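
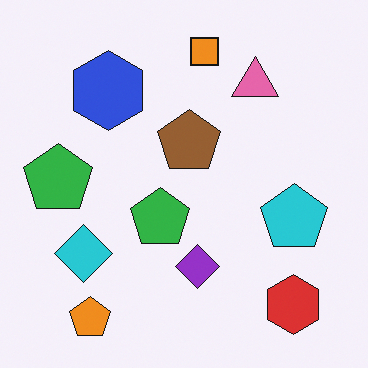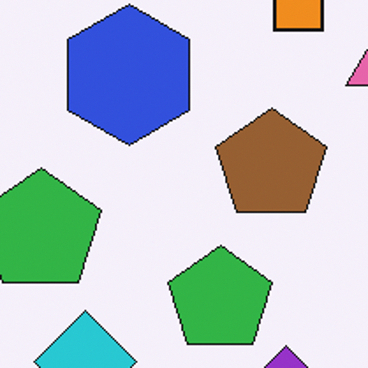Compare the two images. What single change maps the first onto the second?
The image was cropped tightly and scaled back up.

The visible shapes are larger and the field of view is narrower; shapes near the original edges may be partly or wholly outside the frame — a crop-and-rescale.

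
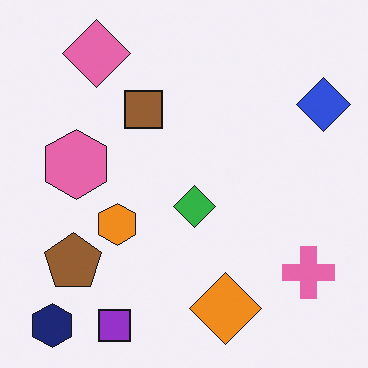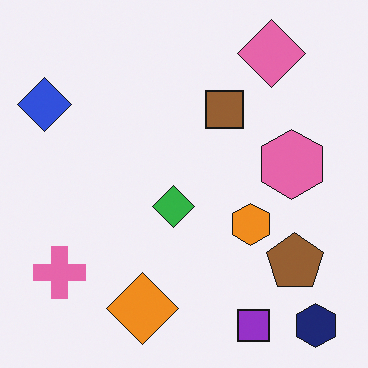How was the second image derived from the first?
The second image is the first flipped horizontally (left ↔ right).

The blue diamond is in the top-right of the first image and the top-left of the second — shapes on opposite sides of the vertical midline have swapped in a mirror flip.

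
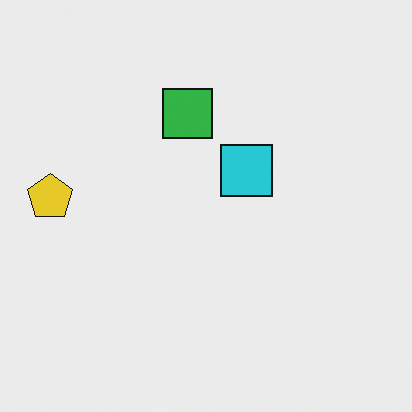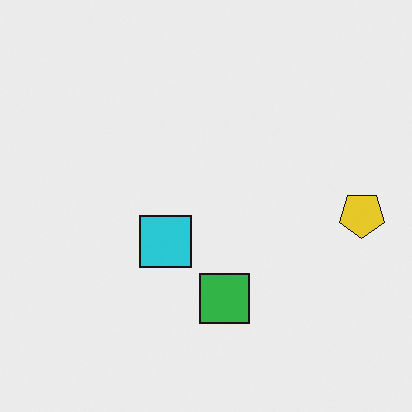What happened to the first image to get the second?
The image was rotated 180°.

The yellow pentagon sits in the left of the first image and the right of the second — consistent with a whole-image 180° rotation.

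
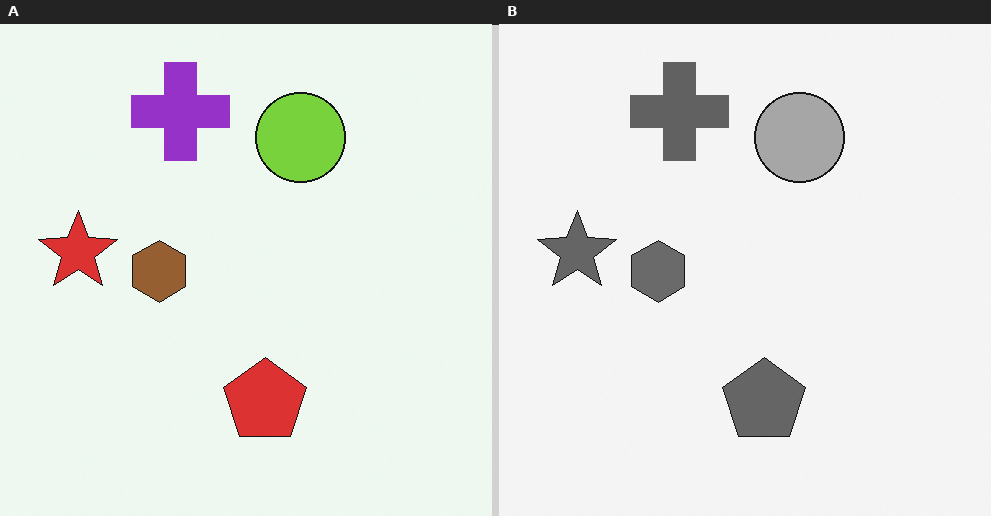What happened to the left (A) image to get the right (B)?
Converted to grayscale.

All color is removed — every shape is now a shade of grey.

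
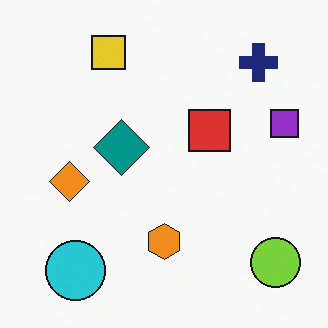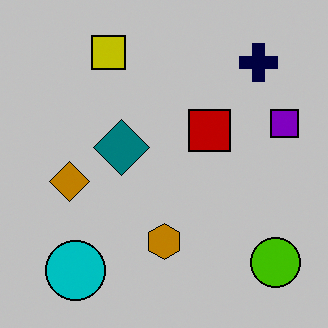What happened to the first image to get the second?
It was heavily posterized to just a handful of flat colors.

Each flat color has snapped to a coarser quantized level — most visibly, the near-white background has dropped to a flat grey.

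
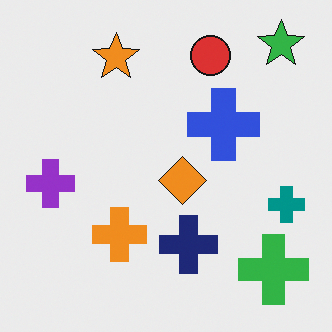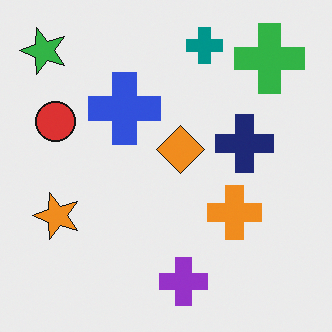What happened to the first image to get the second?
The second image is the first rotated 90° counter-clockwise.

The green star sits in the top-right of the first image and the top-left of the second — consistent with a whole-image 90° counter-clockwise rotation.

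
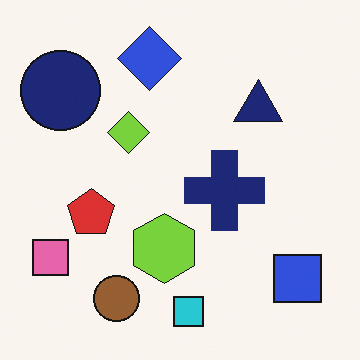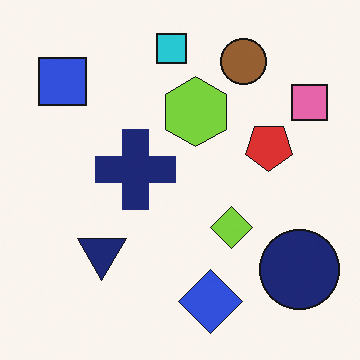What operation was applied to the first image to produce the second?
It was rotated 180°.

The blue square sits in the bottom-right of the first image and the top-left of the second — consistent with a whole-image 180° rotation.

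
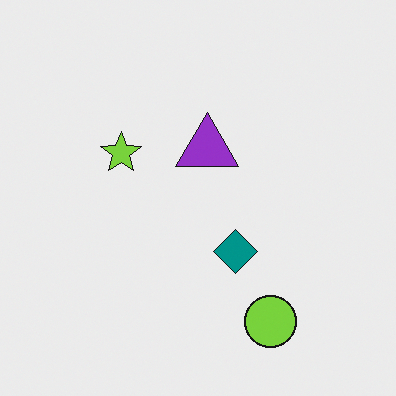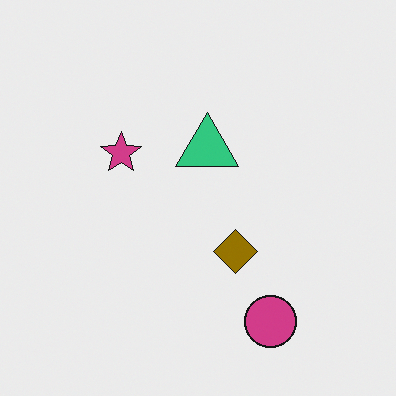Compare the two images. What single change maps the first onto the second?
The second image is the first hue-shifted by a large amount.

Every shape's color has rotated by the same amount around the hue wheel — a uniform hue shift.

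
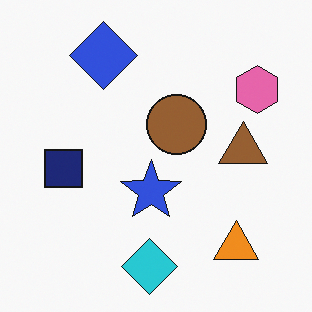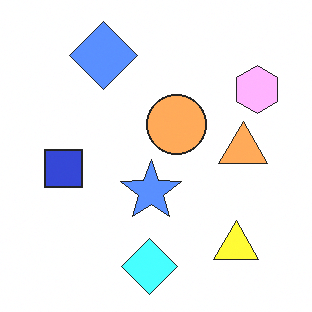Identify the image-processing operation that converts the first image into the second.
Substantially brightened.

Every pixel — background and shapes alike — is uniformly brightened.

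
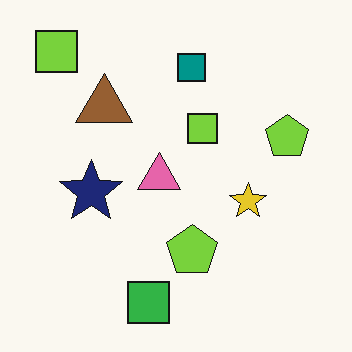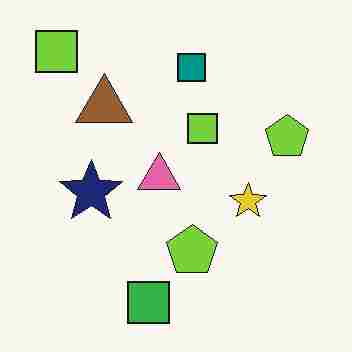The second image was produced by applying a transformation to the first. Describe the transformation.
The second image is the first degraded with heavy JPEG compression.

Blocky 8×8 compression artifacts appear around shape edges and the flat background shows ringing — characteristic JPEG degradation.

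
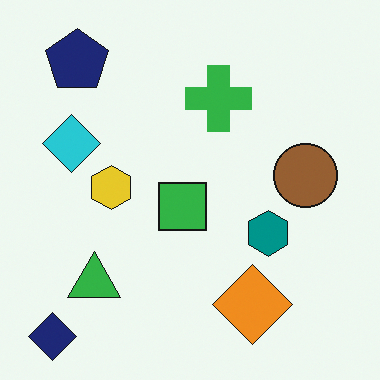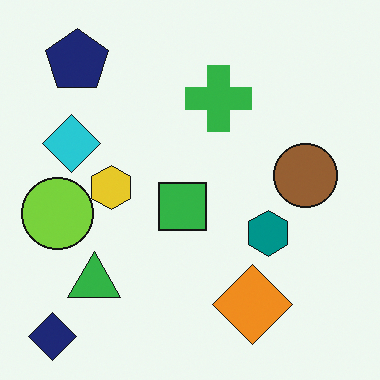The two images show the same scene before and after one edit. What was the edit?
The second image is the first overlaid with an additional lime circle.

A lime circle appears in the second image that is absent from the first.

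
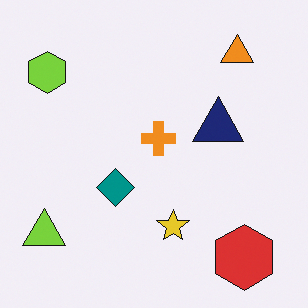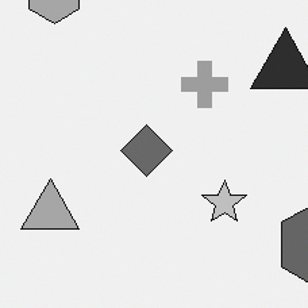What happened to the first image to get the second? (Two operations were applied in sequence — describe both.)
The second image is the first cropped to a modestly smaller region and rescaled, then converted to grayscale.

The visible shapes are larger and the field of view is narrower; shapes near the original edges may be partly or wholly outside the frame — a crop-and-rescale. All color is removed — every shape is now a shade of grey.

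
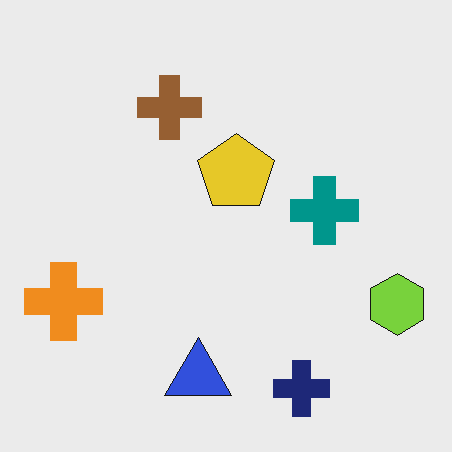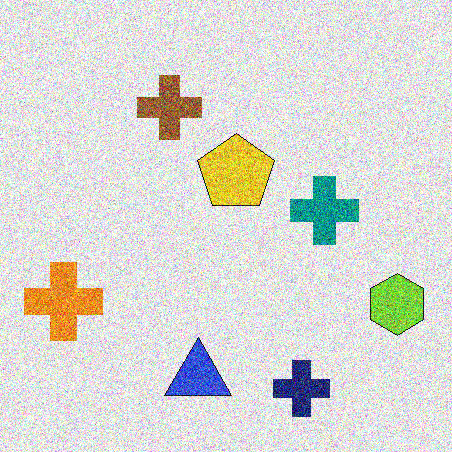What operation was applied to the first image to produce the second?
The transformation is: degraded with strong gaussian noise.

Random speckle covers the whole image, including the flat background.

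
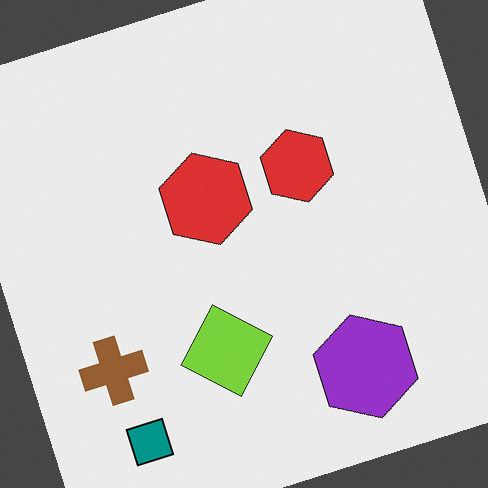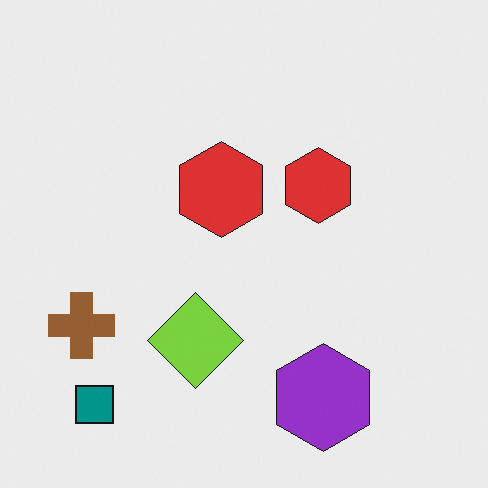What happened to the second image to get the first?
Rotated counter-clockwise by a clearly visible amount.

Every shape is tilted by the same angle and the image corners show triangular fill wedges — a whole-image rotation by a non-right angle.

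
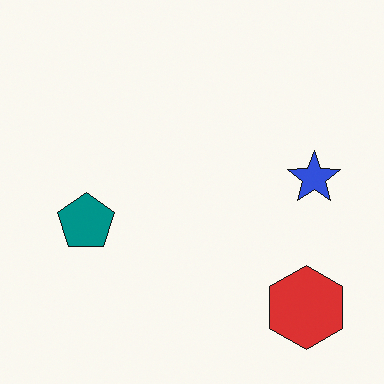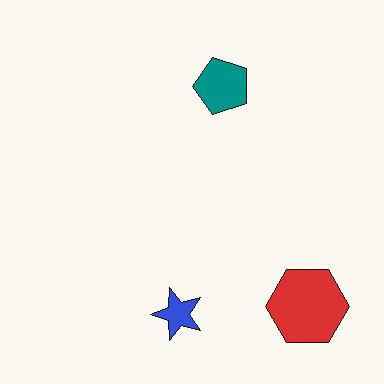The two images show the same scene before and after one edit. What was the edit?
It was transposed (reflected across the top-left ↔ bottom-right diagonal).

Shapes have swapped their row and column positions — what was in the top-right is now in the bottom-left — a diagonal reflection.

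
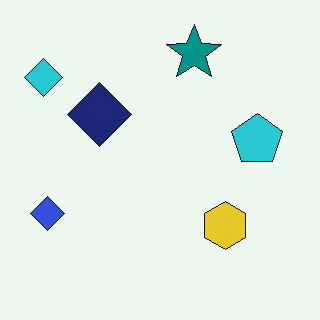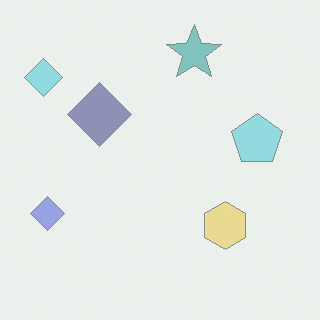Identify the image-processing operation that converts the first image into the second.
It was washed out (contrast reduced).

Tones are pushed toward mid-grey across the whole image — a global contrast change.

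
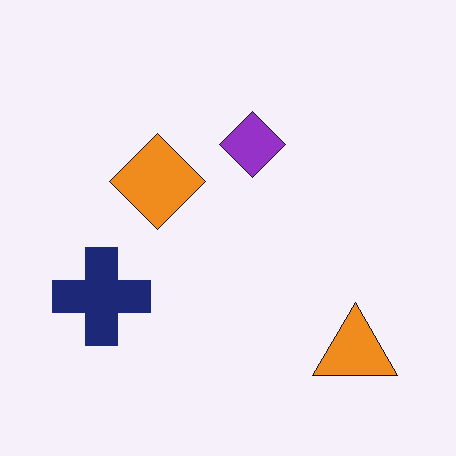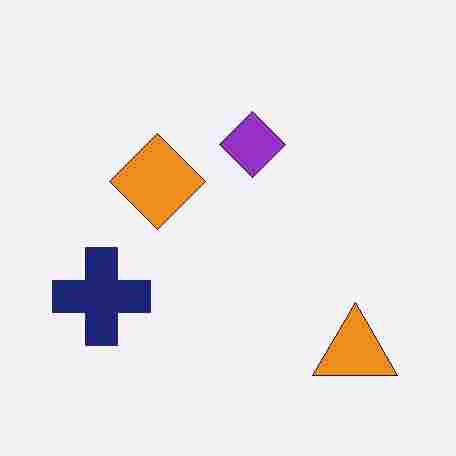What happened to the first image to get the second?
The second image is the first degraded with heavy JPEG compression.

Blocky 8×8 compression artifacts appear around shape edges and the flat background shows ringing — characteristic JPEG degradation.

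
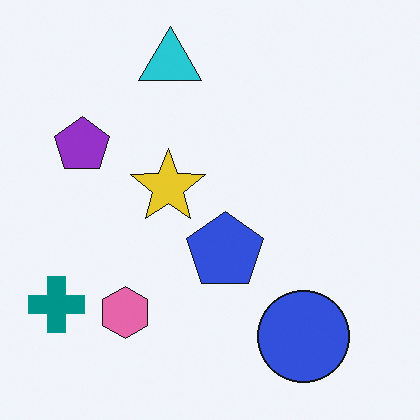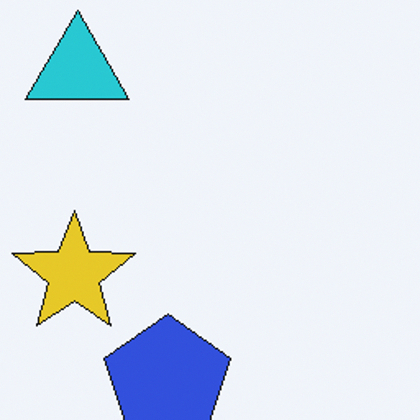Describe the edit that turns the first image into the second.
The image was cropped tightly and scaled back up.

The visible shapes are larger and the field of view is narrower; shapes near the original edges may be partly or wholly outside the frame — a crop-and-rescale.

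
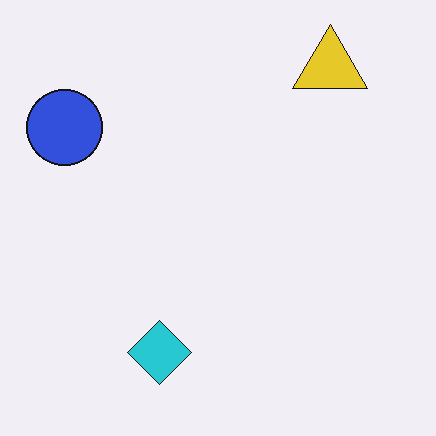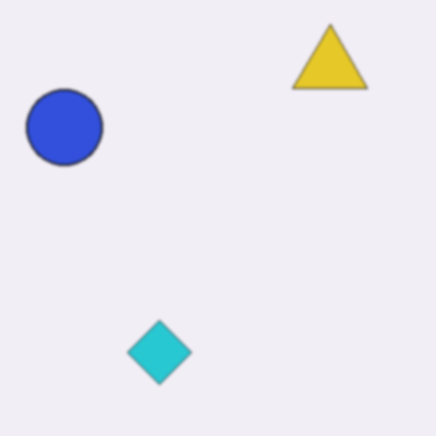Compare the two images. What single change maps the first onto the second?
The transformation is: slightly softened.

Shape edges and outlines are uniformly softened across the whole image.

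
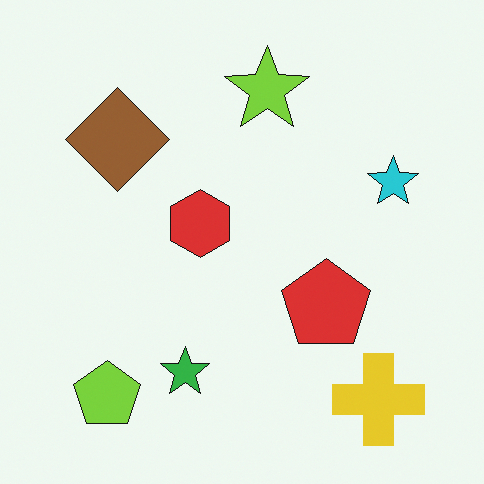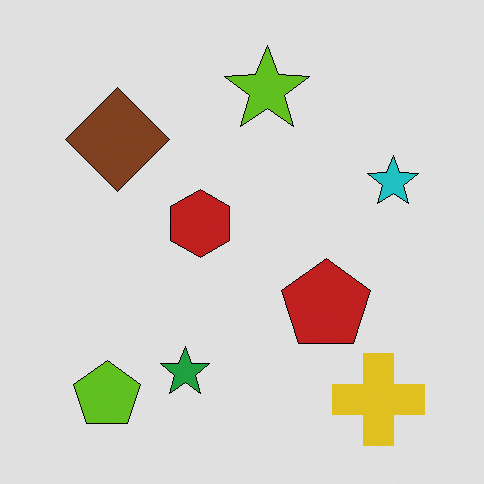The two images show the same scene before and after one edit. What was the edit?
The image was moderately posterized.

Each flat color has snapped to a coarser quantized level — most visibly, the near-white background has dropped to a flat grey.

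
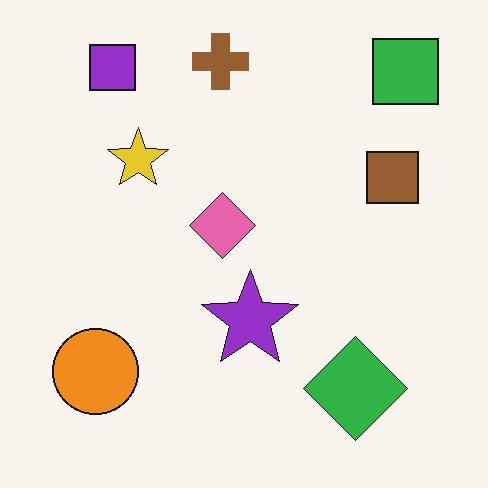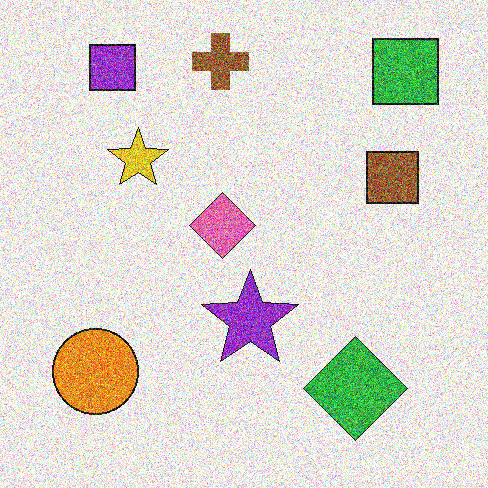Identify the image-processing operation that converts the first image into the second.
The image was degraded with strong gaussian noise.

Random speckle covers the whole image, including the flat background.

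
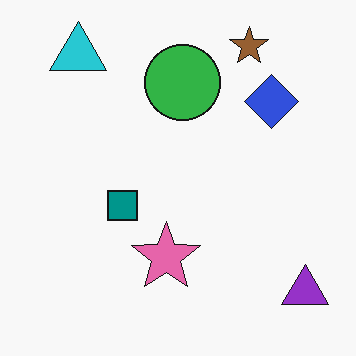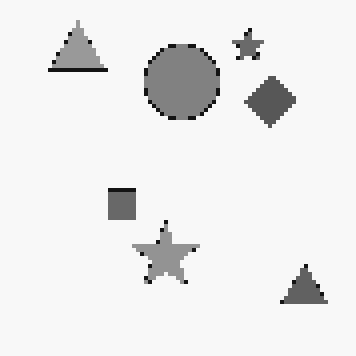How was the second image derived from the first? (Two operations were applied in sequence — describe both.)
The transformation is: converted to grayscale, then mildly pixelated.

All color is removed — every shape is now a shade of grey. Shapes are reduced to large square blocks; fine edges and outlines are lost — a downscale-then-upscale (mosaic) effect.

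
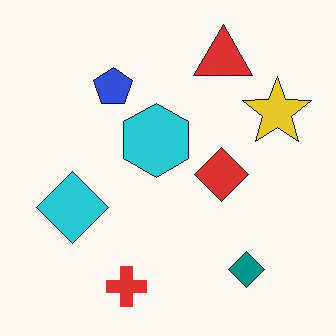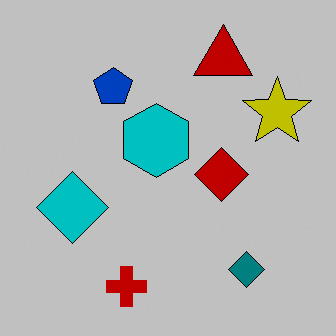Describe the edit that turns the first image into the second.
This is the original image heavily posterized to just a handful of flat colors.

Each flat color has snapped to a coarser quantized level — most visibly, the near-white background has dropped to a flat grey.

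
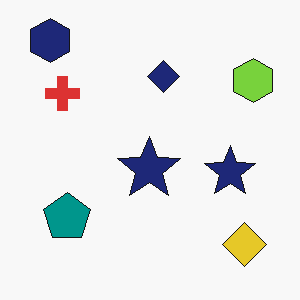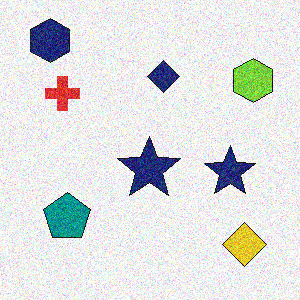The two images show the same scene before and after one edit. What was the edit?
The transformation is: degraded with strong gaussian noise.

Random speckle covers the whole image, including the flat background.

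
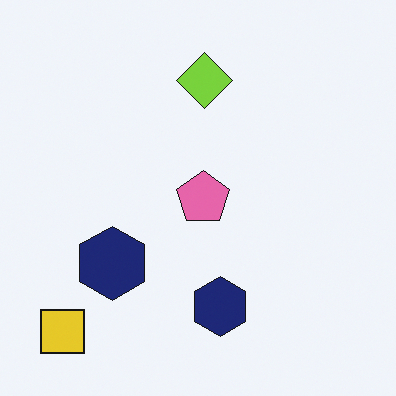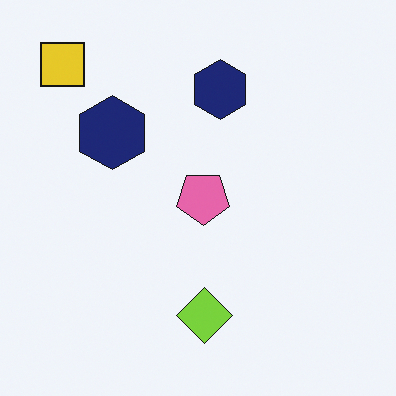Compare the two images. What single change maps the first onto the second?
This is the original image flipped vertically (top ↔ bottom).

The yellow square is in the bottom-left of the first image and the top-left of the second — shapes on opposite sides of the horizontal midline have swapped in a mirror flip.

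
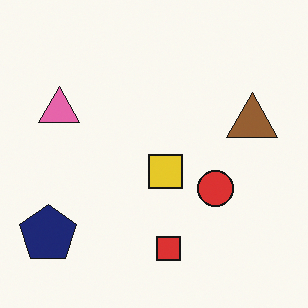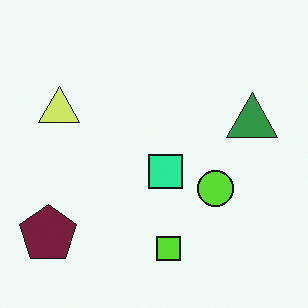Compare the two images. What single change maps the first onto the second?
This is the original image hue-shifted through roughly a third of the color wheel.

Every shape's color has rotated by the same amount around the hue wheel — a uniform hue shift.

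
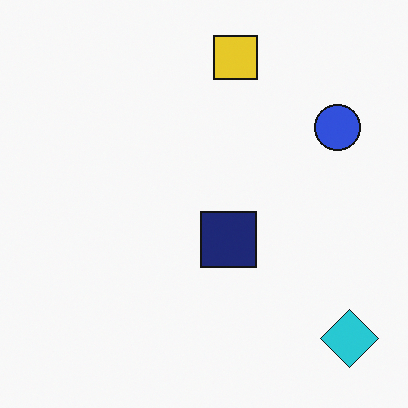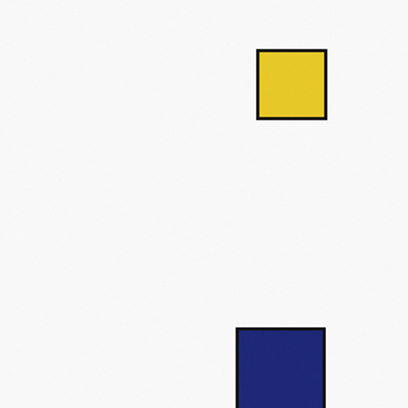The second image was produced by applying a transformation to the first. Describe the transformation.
The second image is the first cropped slightly and scaled back up.

The visible shapes are larger and the field of view is narrower; shapes near the original edges may be partly or wholly outside the frame — a crop-and-rescale.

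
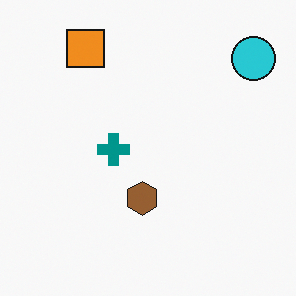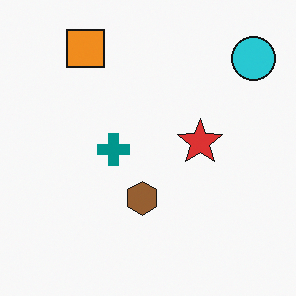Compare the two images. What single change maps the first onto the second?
The transformation is: overlaid with an additional red star.

A red star appears in the second image that is absent from the first.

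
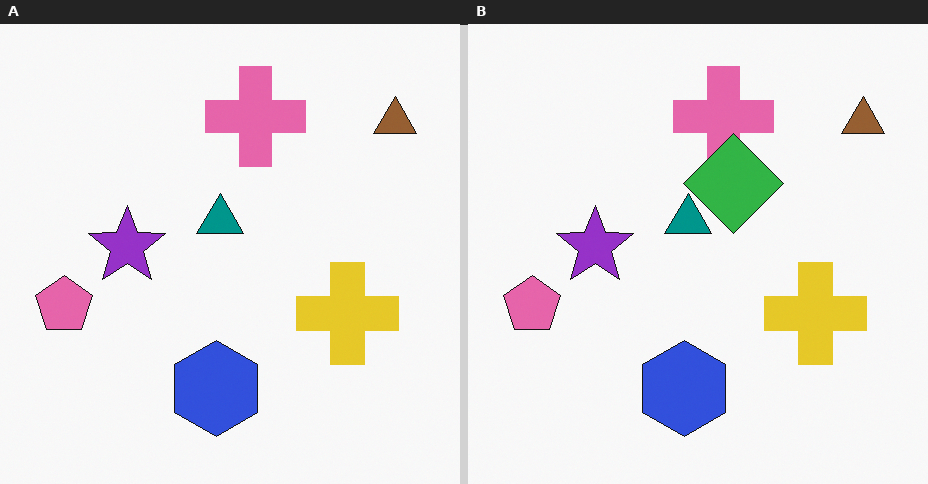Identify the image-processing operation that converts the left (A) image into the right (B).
Overlaid with an additional green diamond.

A green diamond appears in the right (B) image that is absent from the left (A).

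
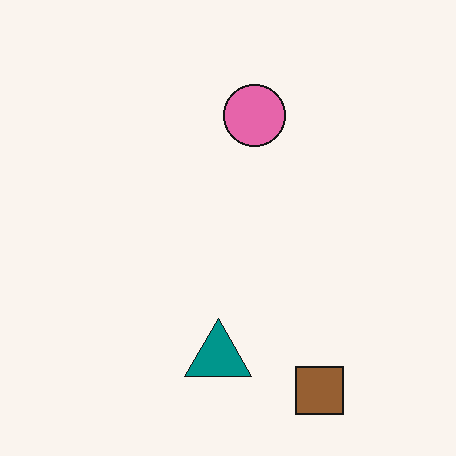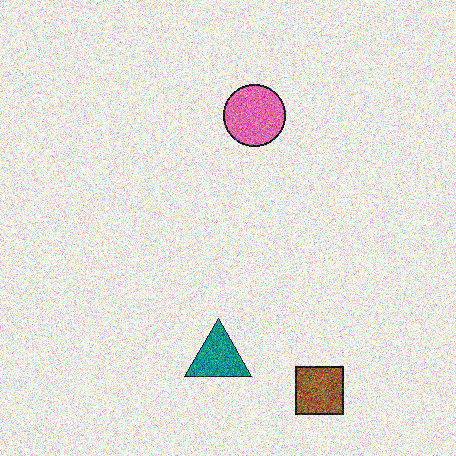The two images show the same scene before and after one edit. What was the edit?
This is the original image degraded with heavy additive noise.

Random speckle covers the whole image, including the flat background.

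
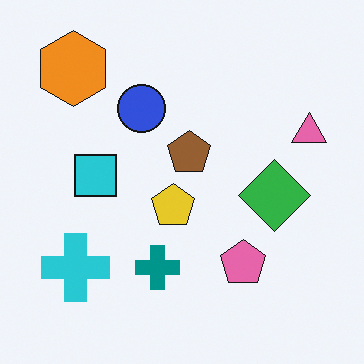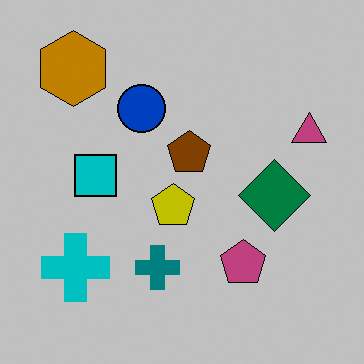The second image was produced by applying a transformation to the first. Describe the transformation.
Heavily posterized to just a handful of flat colors.

Each flat color has snapped to a coarser quantized level — most visibly, the near-white background has dropped to a flat grey.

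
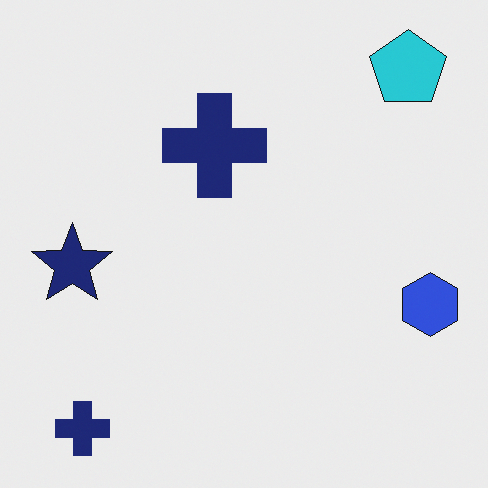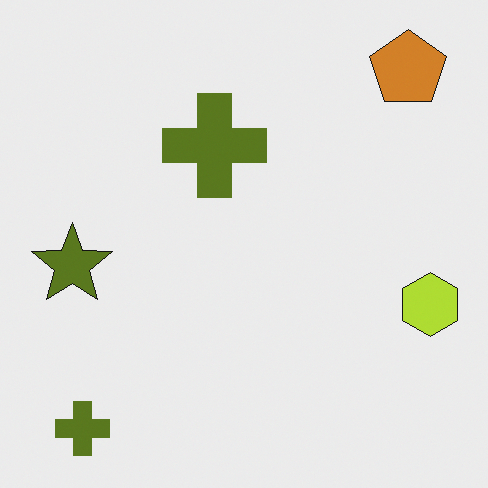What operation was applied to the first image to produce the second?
Hue-shifted through roughly half the color wheel.

Every shape's color has rotated by the same amount around the hue wheel — a uniform hue shift.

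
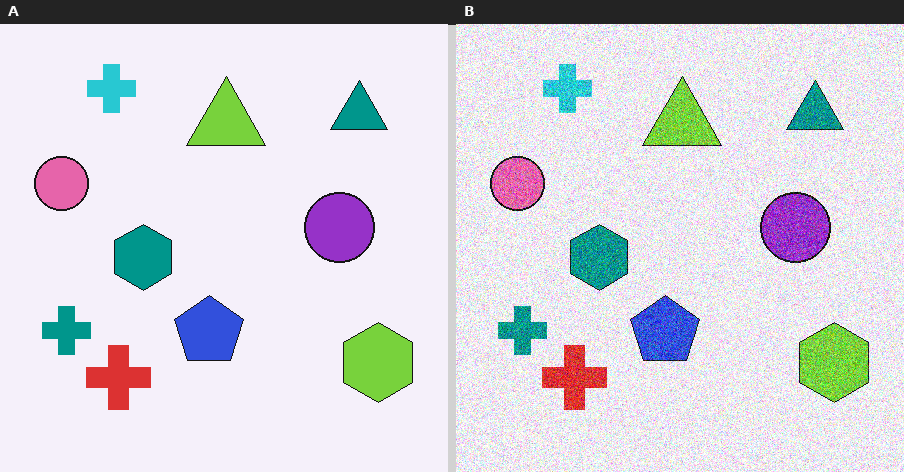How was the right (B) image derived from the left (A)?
It was degraded with strong gaussian noise.

Random speckle covers the whole image, including the flat background.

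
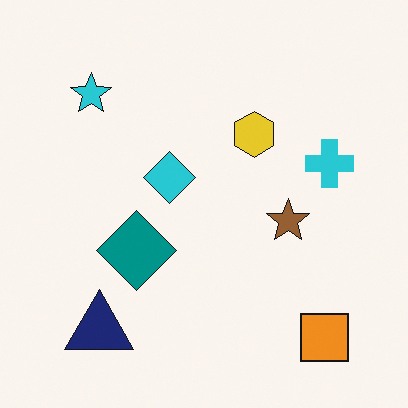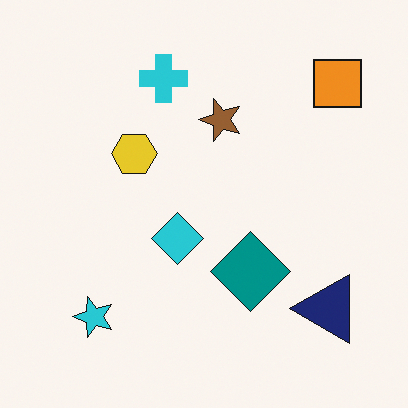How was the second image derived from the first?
Rotated 90° counter-clockwise.

The orange square sits in the bottom-right of the first image and the top-right of the second — consistent with a whole-image 90° counter-clockwise rotation.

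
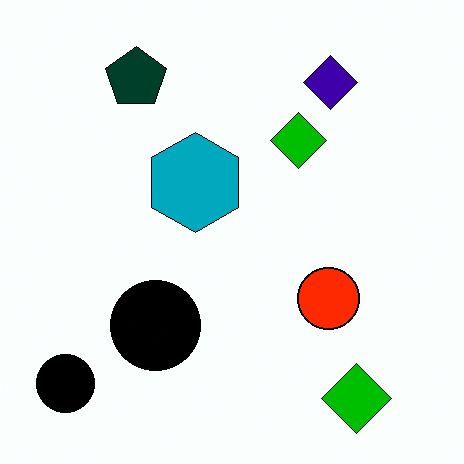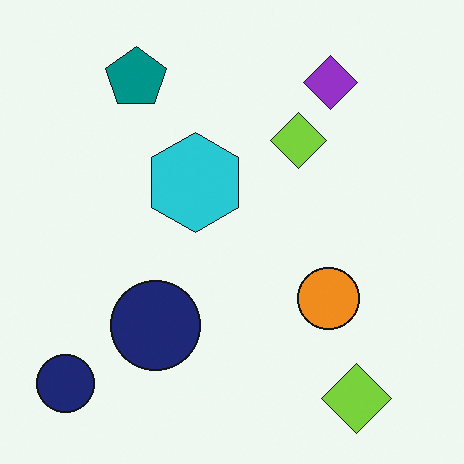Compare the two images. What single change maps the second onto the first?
This is the original image given much higher contrast.

Tones are pushed away from mid-grey across the whole image — a global contrast change.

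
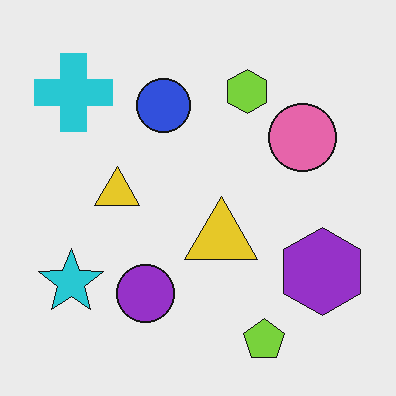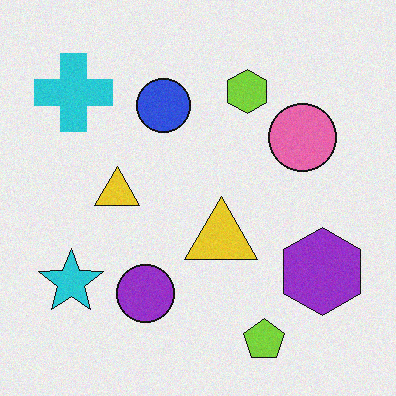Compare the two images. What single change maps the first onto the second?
This is the original image degraded with light additive noise.

Random speckle covers the whole image, including the flat background.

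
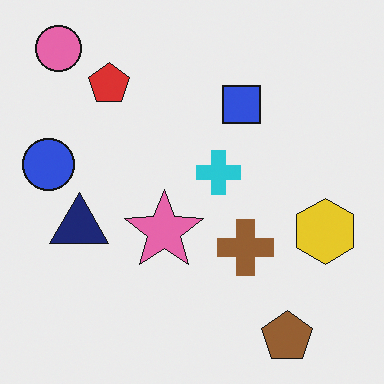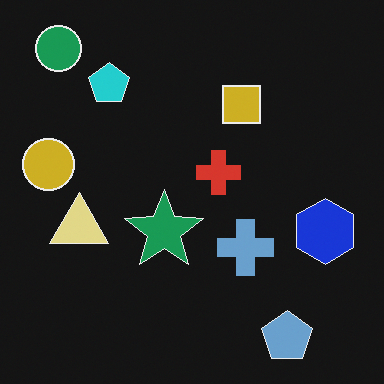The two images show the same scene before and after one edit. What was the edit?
The image was color-inverted (negative).

The light background has become dark and every shape's color is its complement — a photographic negative.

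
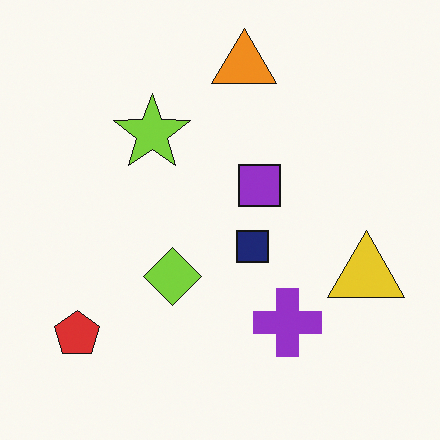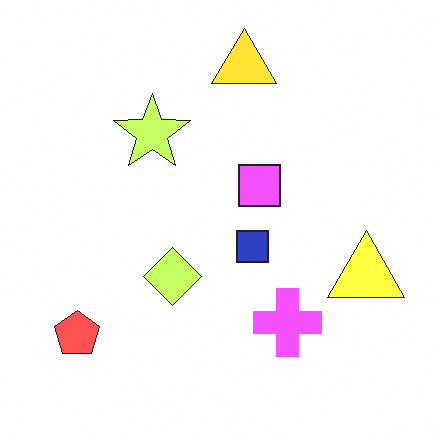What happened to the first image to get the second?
The second image is the first noticeably brightened.

Every pixel — background and shapes alike — is uniformly brightened.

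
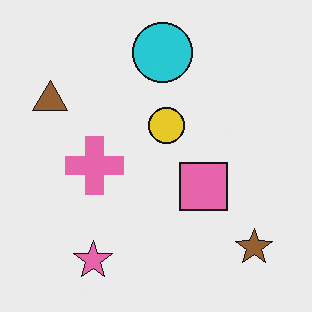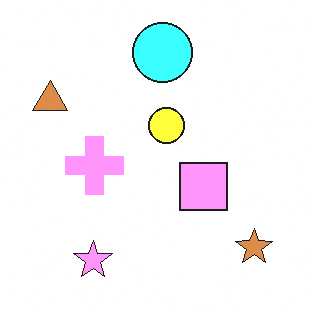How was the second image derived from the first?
The image was substantially brightened.

Every pixel — background and shapes alike — is uniformly brightened.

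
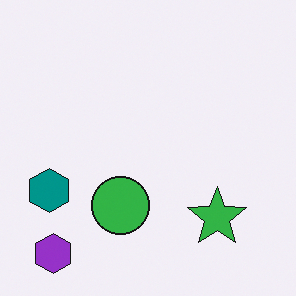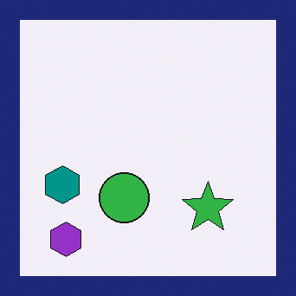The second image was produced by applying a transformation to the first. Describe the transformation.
The transformation is: framed with a navy border.

A solid navy frame runs around the edge of the second image, with the content slightly shrunk inside it.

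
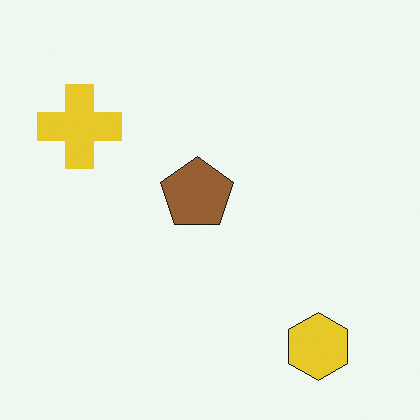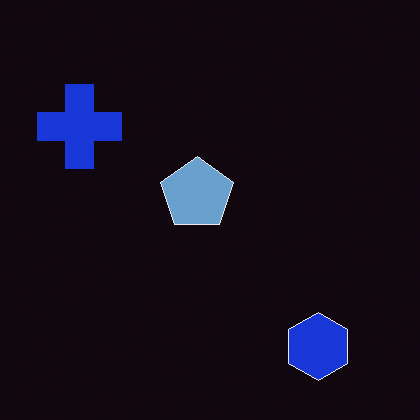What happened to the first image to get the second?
The second image is the first color-inverted (negative).

The light background has become dark and every shape's color is its complement — a photographic negative.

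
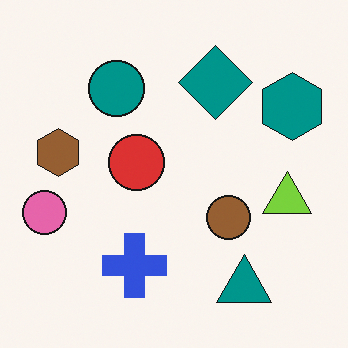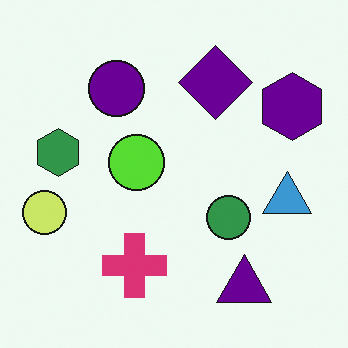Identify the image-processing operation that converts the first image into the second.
The transformation is: hue-shifted noticeably.

Every shape's color has rotated by the same amount around the hue wheel — a uniform hue shift.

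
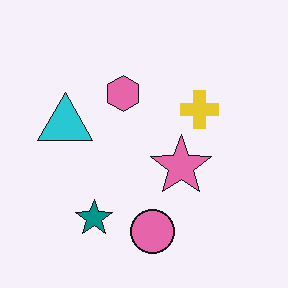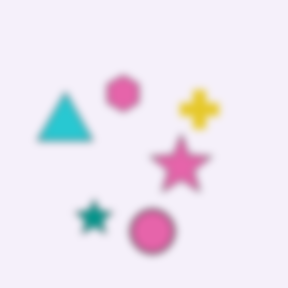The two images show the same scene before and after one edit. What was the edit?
The second image is the first moderately blurred.

Shape edges and outlines are uniformly softened across the whole image.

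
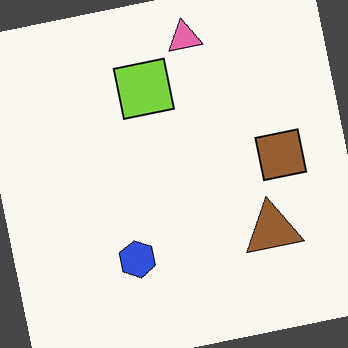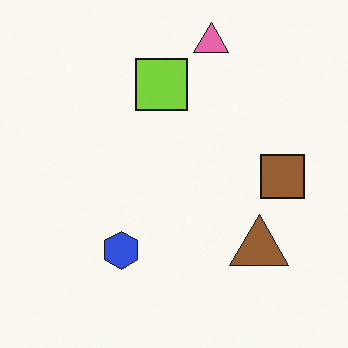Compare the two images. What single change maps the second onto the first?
The image was rotated counter-clockwise by a few degrees.

Every shape is tilted by the same angle and the image corners show triangular fill wedges — a whole-image rotation by a non-right angle.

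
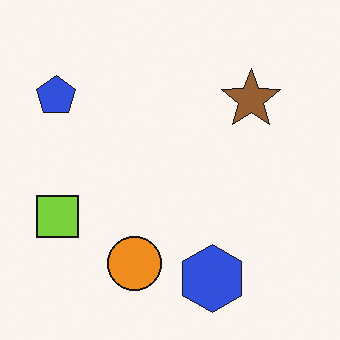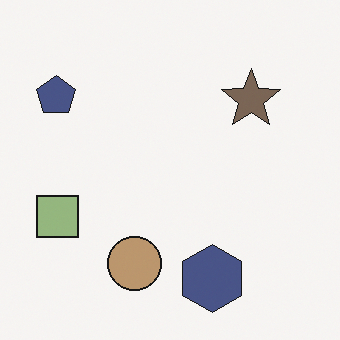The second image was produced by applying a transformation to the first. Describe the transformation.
The image was heavily desaturated.

All colors are more muted and greyish — a global saturation change.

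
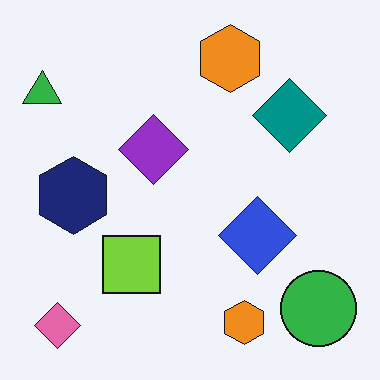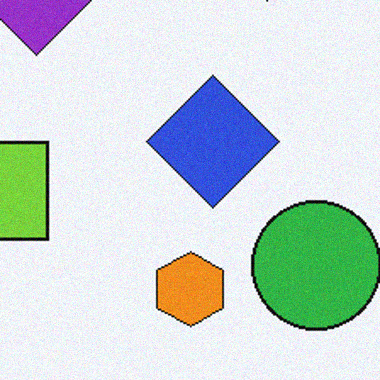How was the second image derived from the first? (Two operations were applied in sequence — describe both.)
It was cropped to a noticeably smaller region and rescaled, then degraded with subtle gaussian noise.

The visible shapes are larger and the field of view is narrower; shapes near the original edges may be partly or wholly outside the frame — a crop-and-rescale. Random speckle covers the whole image, including the flat background.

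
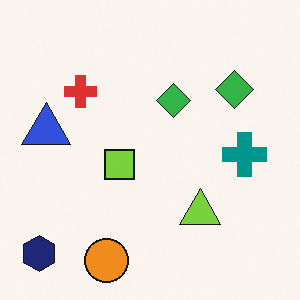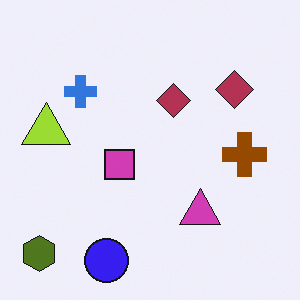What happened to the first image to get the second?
The image was hue-shifted through roughly half the color wheel.

Every shape's color has rotated by the same amount around the hue wheel — a uniform hue shift.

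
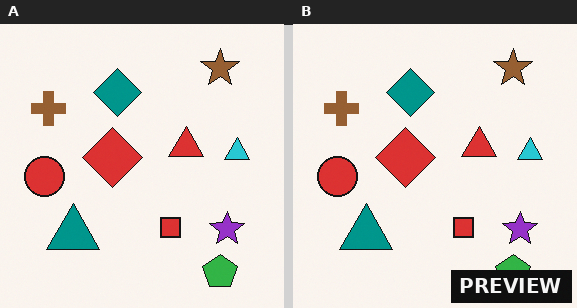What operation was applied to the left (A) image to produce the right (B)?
The image was watermarked with the text "PREVIEW" in the lower-right corner.

A dark label reading "PREVIEW" appears in the lower-right corner.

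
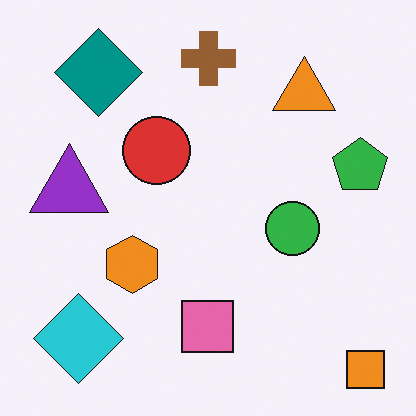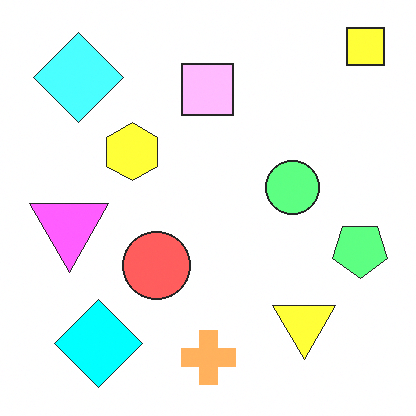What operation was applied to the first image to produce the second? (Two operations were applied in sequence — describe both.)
The image was flipped vertically (top ↔ bottom), then substantially brightened.

The orange square is in the bottom-right of the first image and the top-right of the second — shapes on opposite sides of the horizontal midline have swapped in a mirror flip. Every pixel — background and shapes alike — is uniformly brightened.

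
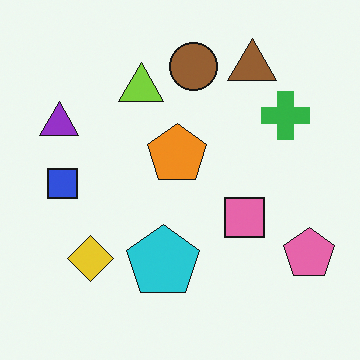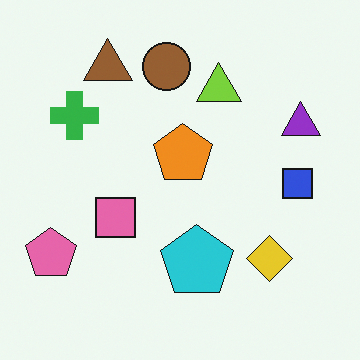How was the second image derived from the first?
The second image is the first flipped horizontally (left ↔ right).

The pink pentagon is in the bottom-right of the first image and the bottom-left of the second — shapes on opposite sides of the vertical midline have swapped in a mirror flip.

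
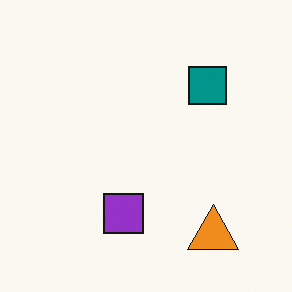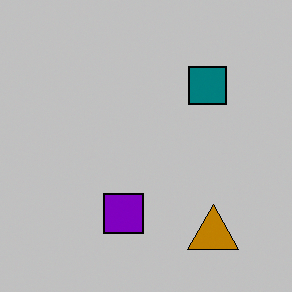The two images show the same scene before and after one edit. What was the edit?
The image was aggressively posterized.

Each flat color has snapped to a coarser quantized level — most visibly, the near-white background has dropped to a flat grey.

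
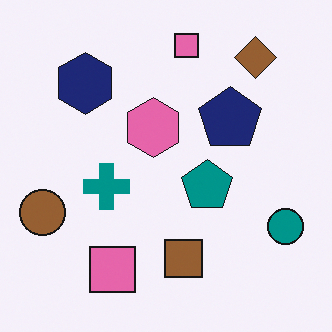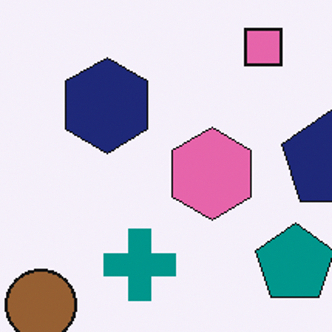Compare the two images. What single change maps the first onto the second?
This is the original image cropped to a modestly smaller region and rescaled.

The visible shapes are larger and the field of view is narrower; shapes near the original edges may be partly or wholly outside the frame — a crop-and-rescale.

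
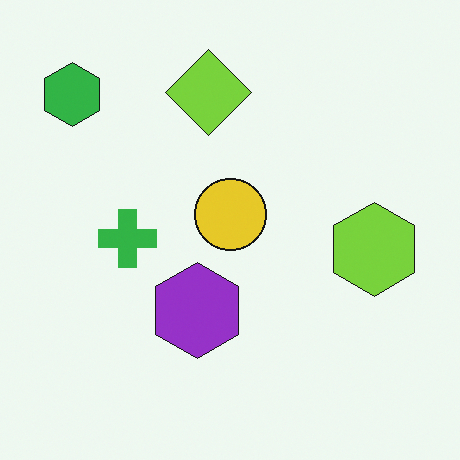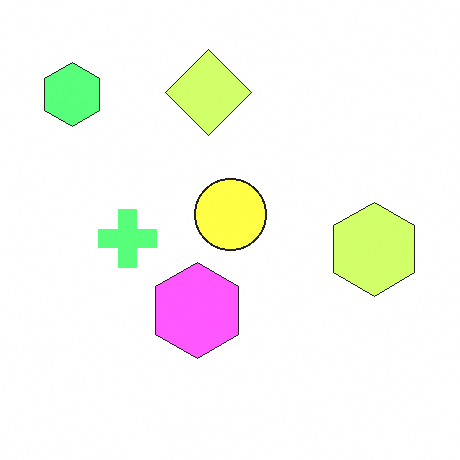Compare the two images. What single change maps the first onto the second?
The image was brightened a lot.

Every pixel — background and shapes alike — is uniformly brightened.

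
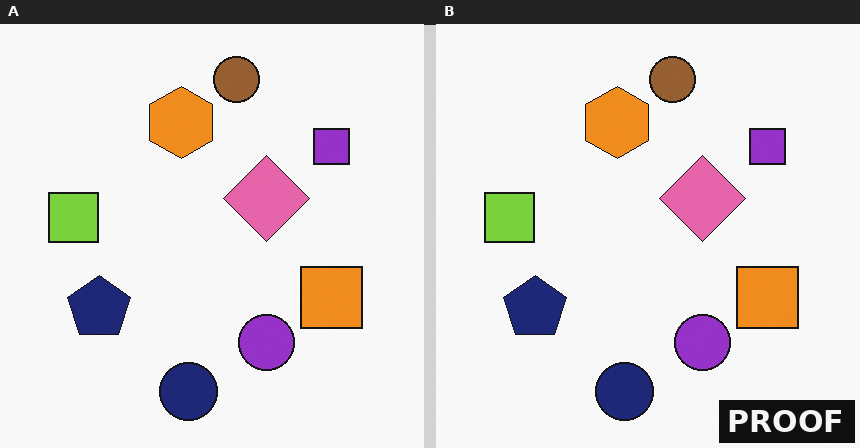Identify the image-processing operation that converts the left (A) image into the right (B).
It was watermarked with the text "PROOF" in the lower-right corner.

A dark label reading "PROOF" appears in the lower-right corner.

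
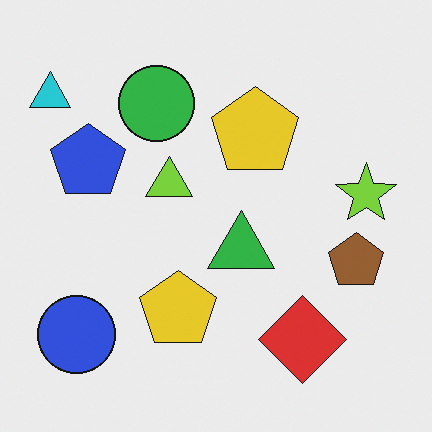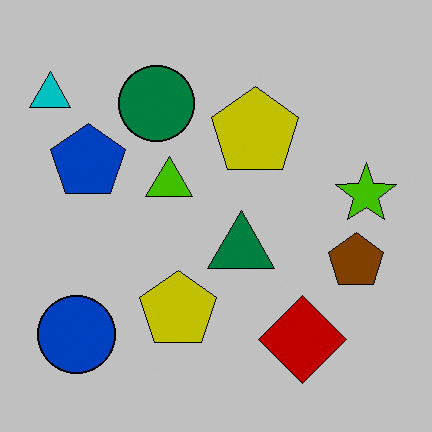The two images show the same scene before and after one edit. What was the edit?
The transformation is: heavily posterized to just a handful of flat colors.

Each flat color has snapped to a coarser quantized level — most visibly, the near-white background has dropped to a flat grey.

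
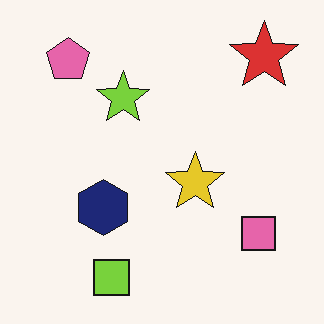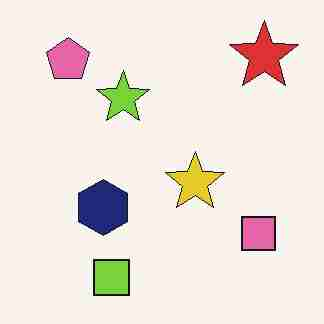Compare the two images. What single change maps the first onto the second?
This is the original image degraded with heavy JPEG compression.

Blocky 8×8 compression artifacts appear around shape edges and the flat background shows ringing — characteristic JPEG degradation.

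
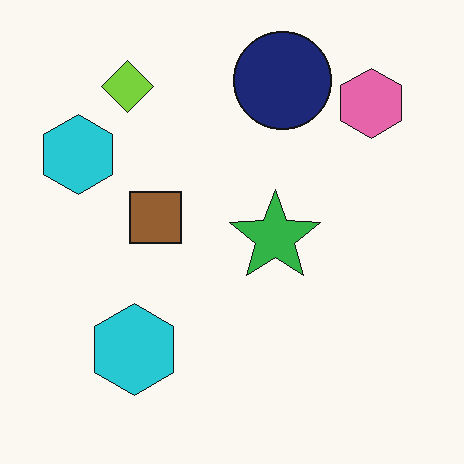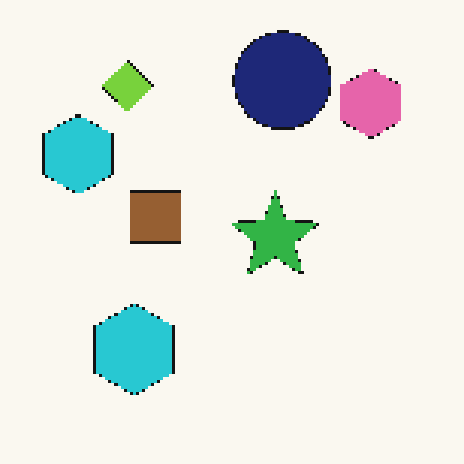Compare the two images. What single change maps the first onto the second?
The second image is the first lightly pixelated (a mild mosaic effect).

Shapes are reduced to large square blocks; fine edges and outlines are lost — a downscale-then-upscale (mosaic) effect.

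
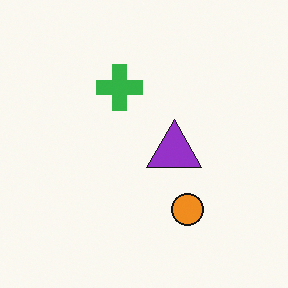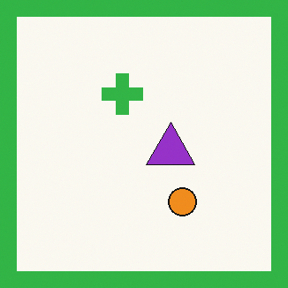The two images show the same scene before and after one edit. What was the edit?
The transformation is: framed with a green border.

A solid green frame runs around the edge of the second image, with the content slightly shrunk inside it.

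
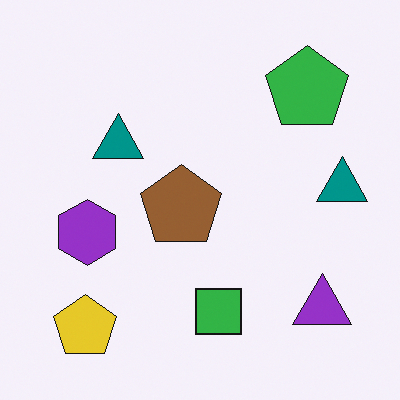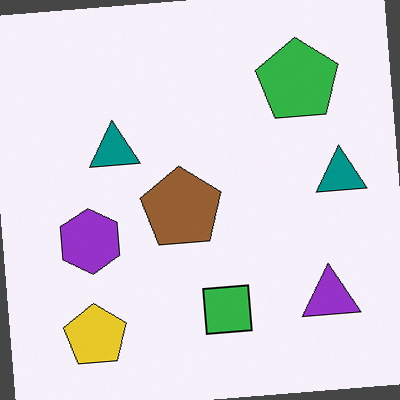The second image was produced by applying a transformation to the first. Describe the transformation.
It was rotated counter-clockwise by a slight angle.

Every shape is tilted by the same angle and the image corners show triangular fill wedges — a whole-image rotation by a non-right angle.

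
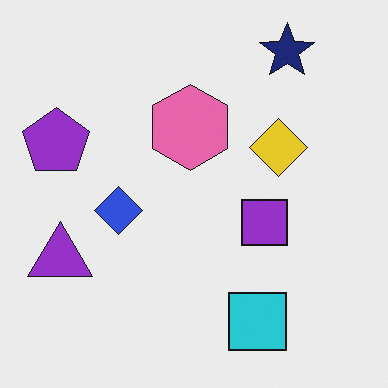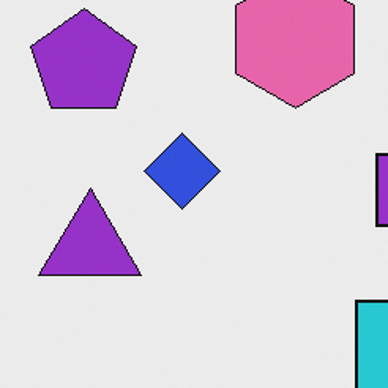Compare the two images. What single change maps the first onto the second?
The second image is the first cropped slightly and scaled back up.

The visible shapes are larger and the field of view is narrower; shapes near the original edges may be partly or wholly outside the frame — a crop-and-rescale.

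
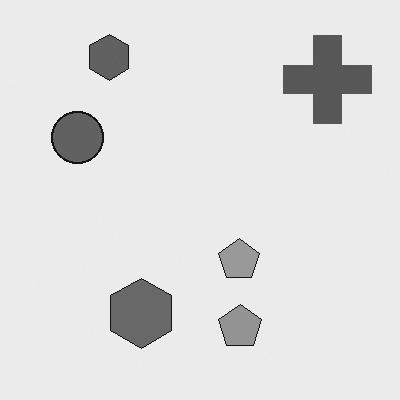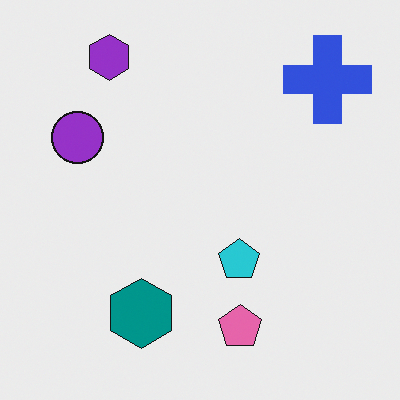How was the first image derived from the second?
The first image is the second converted to grayscale.

All color is removed — every shape is now a shade of grey.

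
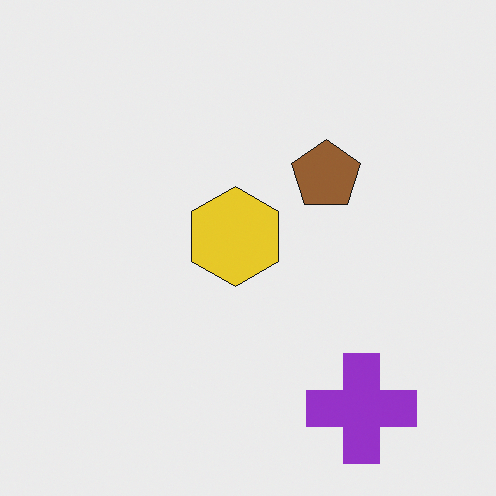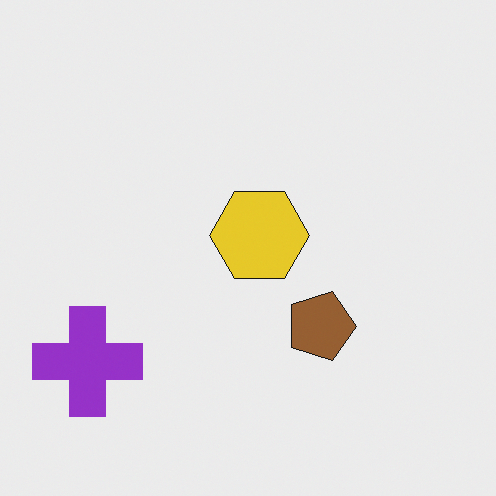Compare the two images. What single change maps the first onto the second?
This is the original image rotated 90° clockwise.

The purple cross sits in the bottom-right of the first image and the bottom-left of the second — consistent with a whole-image 90° clockwise rotation.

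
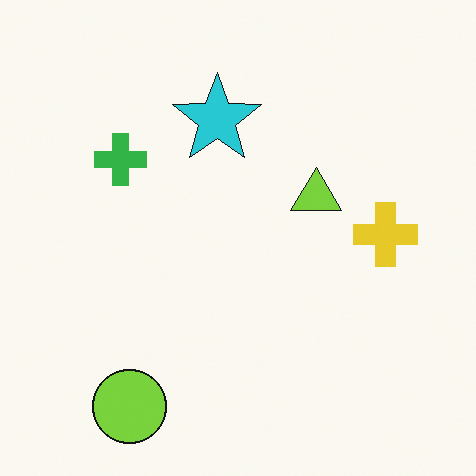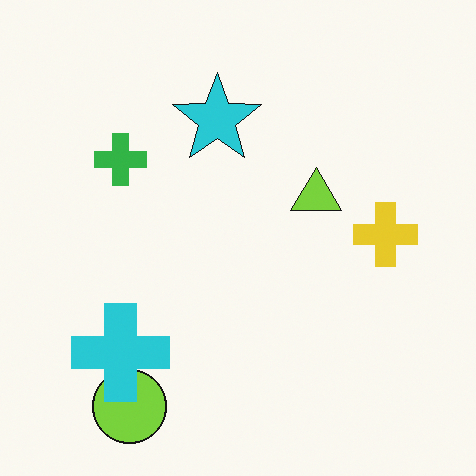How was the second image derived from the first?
The second image is the first overlaid with an additional cyan cross.

A cyan cross appears in the second image that is absent from the first.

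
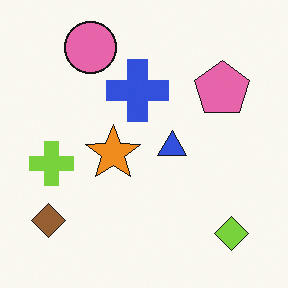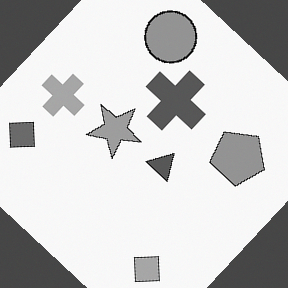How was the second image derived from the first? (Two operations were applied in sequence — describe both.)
The image was rotated clockwise by a large amount — several tens of degrees, then converted to grayscale.

Every shape is tilted by the same angle and the image corners show triangular fill wedges — a whole-image rotation by a non-right angle. All color is removed — every shape is now a shade of grey.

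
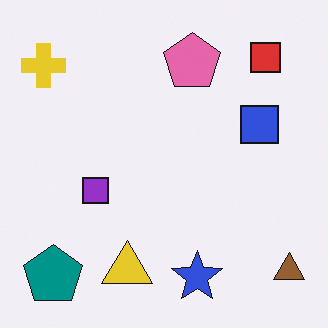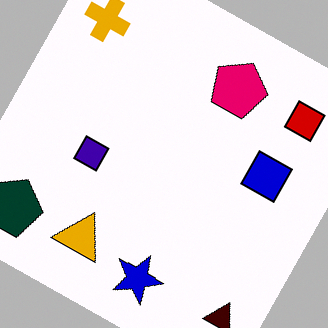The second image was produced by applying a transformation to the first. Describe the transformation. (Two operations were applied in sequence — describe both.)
The second image is the first boosted in contrast, then rotated clockwise by a moderate amount.

Tones are pushed away from mid-grey across the whole image — a global contrast change. Every shape is tilted by the same angle and the image corners show triangular fill wedges — a whole-image rotation by a non-right angle.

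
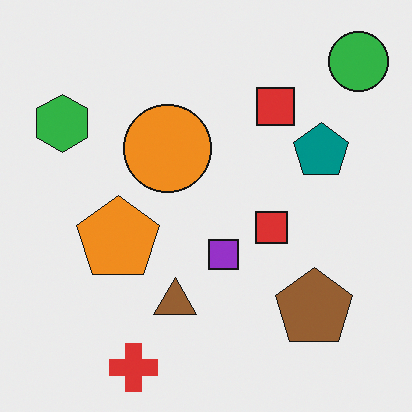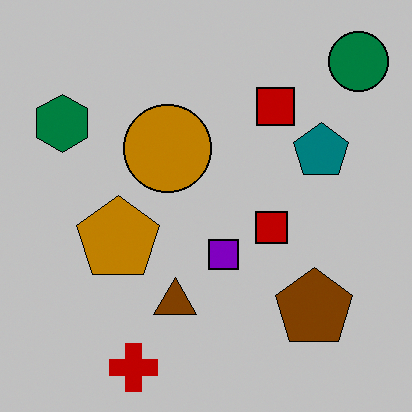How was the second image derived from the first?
This is the original image aggressively posterized.

Each flat color has snapped to a coarser quantized level — most visibly, the near-white background has dropped to a flat grey.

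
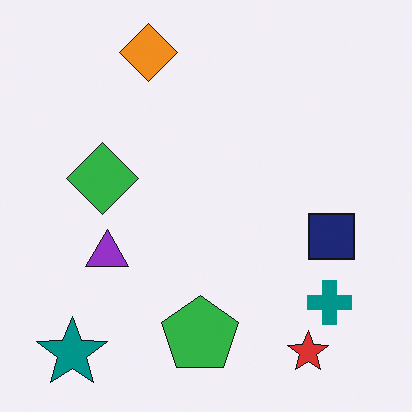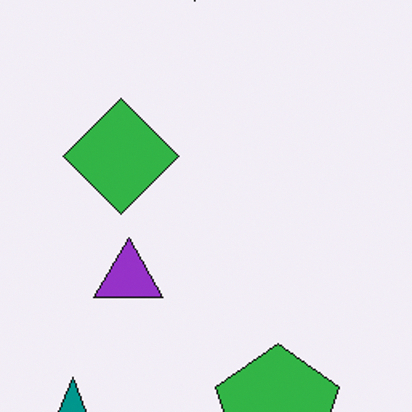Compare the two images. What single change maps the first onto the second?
The transformation is: cropped slightly and scaled back up.

The visible shapes are larger and the field of view is narrower; shapes near the original edges may be partly or wholly outside the frame — a crop-and-rescale.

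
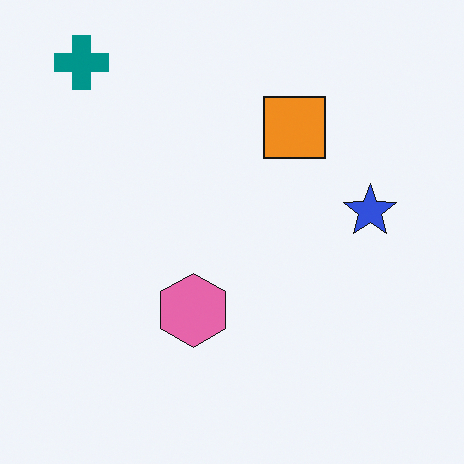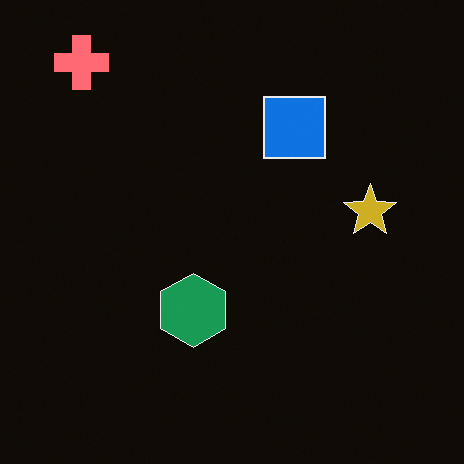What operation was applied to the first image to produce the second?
The transformation is: color-inverted (negative).

The light background has become dark and every shape's color is its complement — a photographic negative.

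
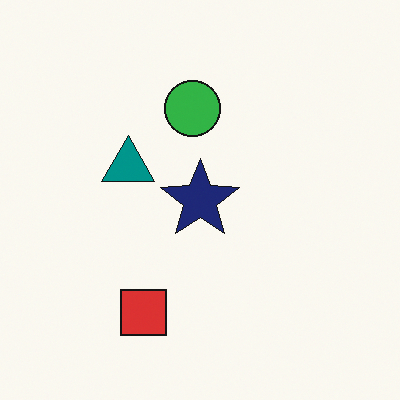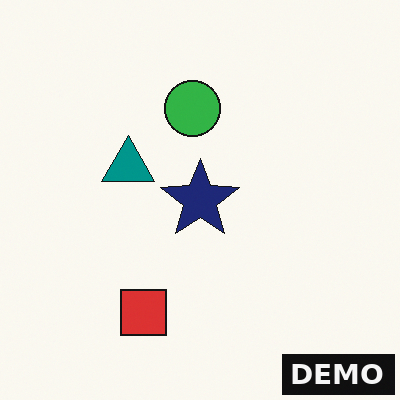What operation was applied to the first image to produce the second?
Watermarked with the text "DEMO" in the lower-right corner.

A dark label reading "DEMO" appears in the lower-right corner.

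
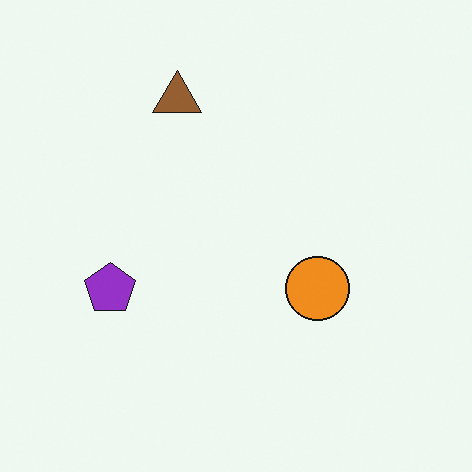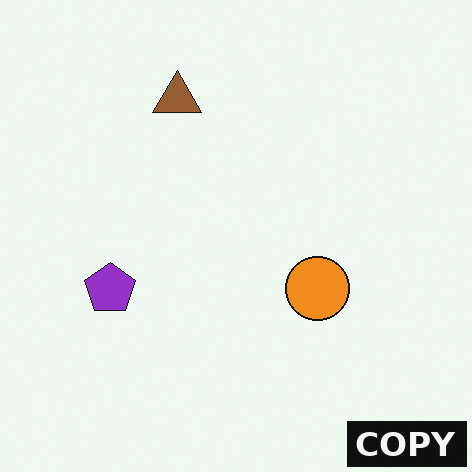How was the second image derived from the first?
Watermarked with the text "COPY" in the lower-right corner.

A dark label reading "COPY" appears in the lower-right corner.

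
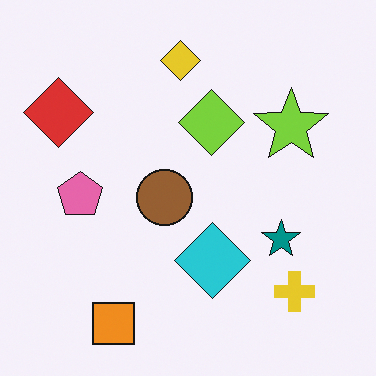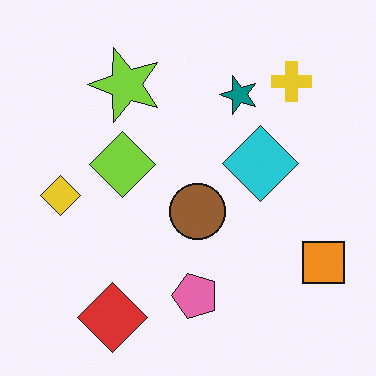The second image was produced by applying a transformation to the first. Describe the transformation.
The second image is the first rotated 90° counter-clockwise.

The orange square sits in the bottom-left of the first image and the bottom-right of the second — consistent with a whole-image 90° counter-clockwise rotation.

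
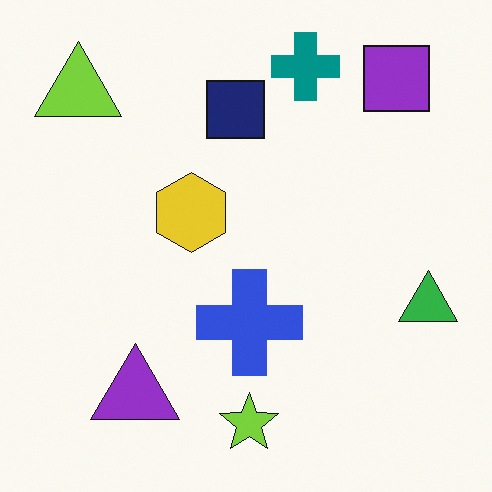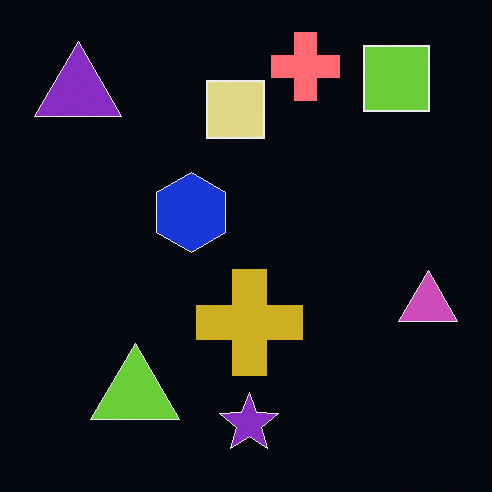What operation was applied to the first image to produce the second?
It was color-inverted (negative).

The light background has become dark and every shape's color is its complement — a photographic negative.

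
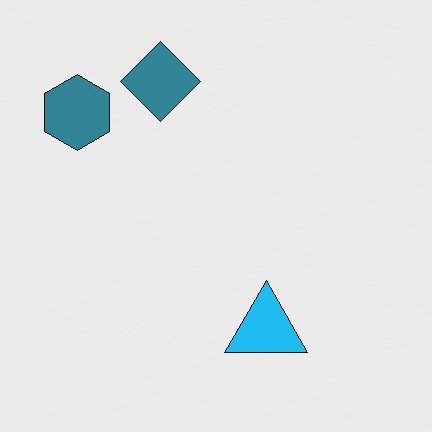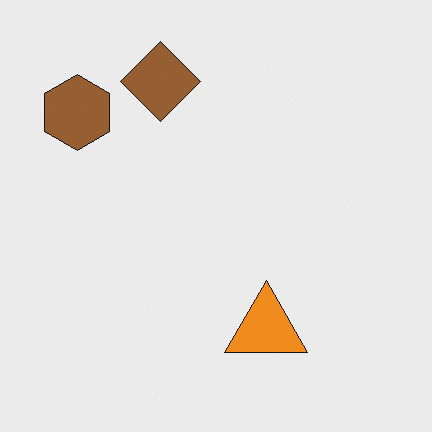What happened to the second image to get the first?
The first image is the second hue-shifted by a large amount.

Every shape's color has rotated by the same amount around the hue wheel — a uniform hue shift.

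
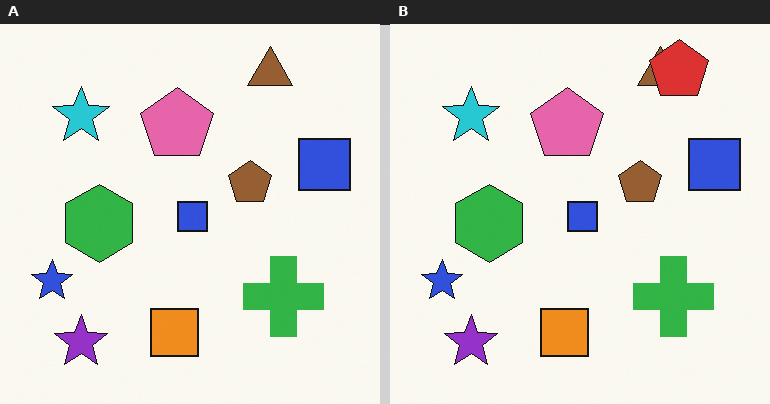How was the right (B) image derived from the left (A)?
The right (B) image is the left (A) overlaid with an additional red pentagon.

A red pentagon appears in the right (B) image that is absent from the left (A).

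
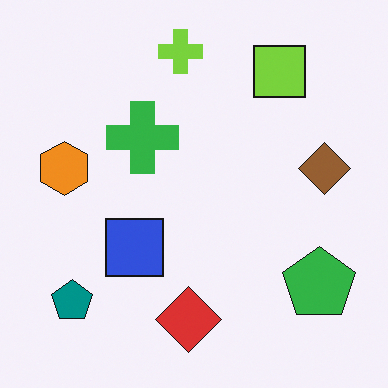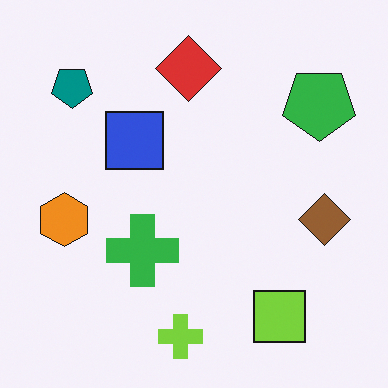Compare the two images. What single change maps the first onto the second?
It was flipped vertically (top ↔ bottom).

The lime cross is in the top of the first image and the bottom of the second — shapes on opposite sides of the horizontal midline have swapped in a mirror flip.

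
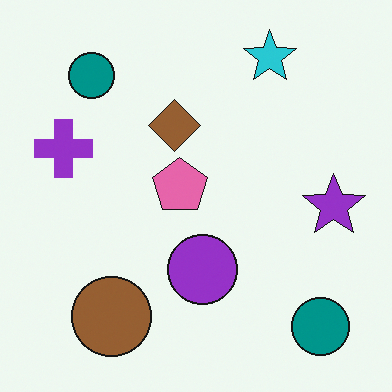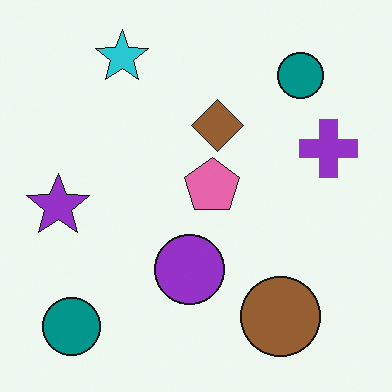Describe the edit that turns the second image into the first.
The image was flipped horizontally (left ↔ right).

The purple star is in the left of the second image and the right of the first — shapes on opposite sides of the vertical midline have swapped in a mirror flip.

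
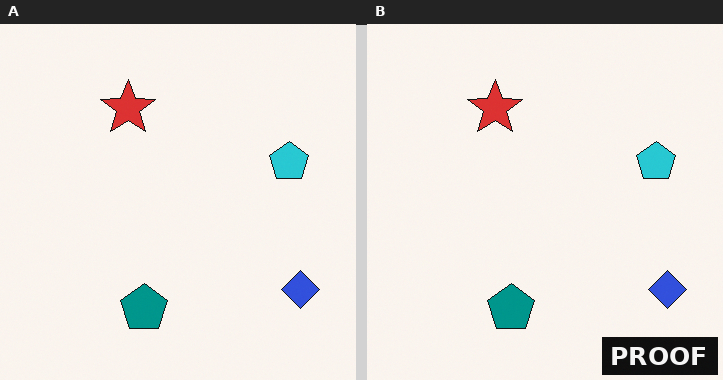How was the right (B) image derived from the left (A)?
It was watermarked with the text "PROOF" in the lower-right corner.

A dark label reading "PROOF" appears in the lower-right corner.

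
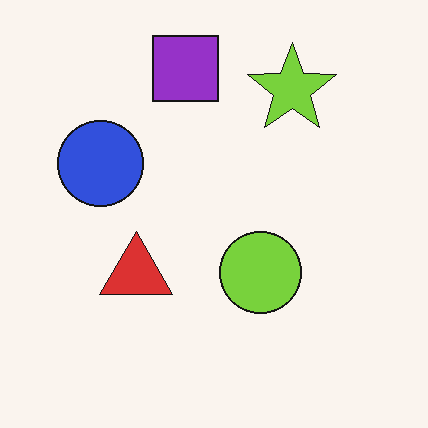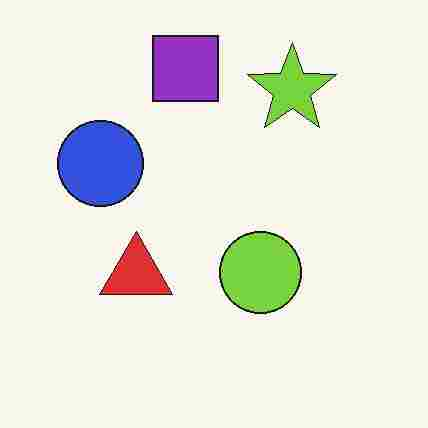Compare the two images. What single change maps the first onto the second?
Heavily JPEG-compressed with obvious blocking artifacts.

Blocky 8×8 compression artifacts appear around shape edges and the flat background shows ringing — characteristic JPEG degradation.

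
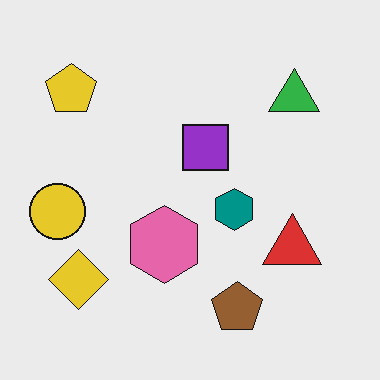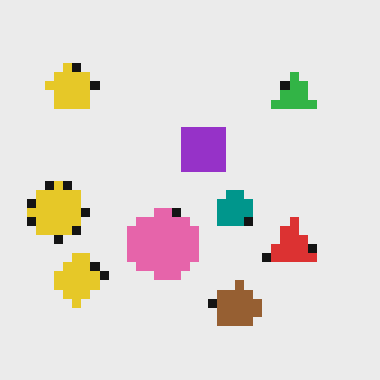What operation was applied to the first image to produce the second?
The image was heavily pixelated into large blocks.

Shapes are reduced to large square blocks; fine edges and outlines are lost — a downscale-then-upscale (mosaic) effect.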